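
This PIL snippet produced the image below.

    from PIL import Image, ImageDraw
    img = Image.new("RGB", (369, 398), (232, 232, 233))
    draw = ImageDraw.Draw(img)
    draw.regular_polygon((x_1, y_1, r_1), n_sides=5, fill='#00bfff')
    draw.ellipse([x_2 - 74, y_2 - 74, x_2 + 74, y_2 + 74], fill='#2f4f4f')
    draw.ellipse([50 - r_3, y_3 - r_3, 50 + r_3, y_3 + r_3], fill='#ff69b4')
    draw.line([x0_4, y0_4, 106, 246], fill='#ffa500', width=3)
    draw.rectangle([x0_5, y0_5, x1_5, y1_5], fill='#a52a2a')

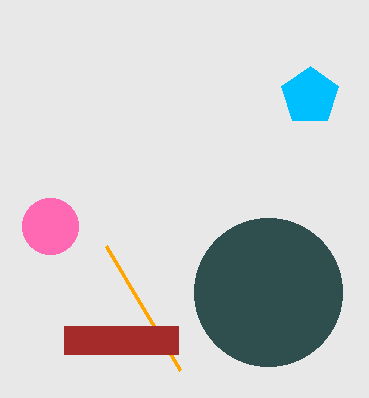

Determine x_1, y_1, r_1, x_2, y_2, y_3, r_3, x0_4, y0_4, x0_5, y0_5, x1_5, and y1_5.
x_1 = 310; y_1 = 96; r_1 = 30; x_2 = 268; y_2 = 292; y_3 = 226; r_3 = 28; x0_4 = 180; y0_4 = 370; x0_5 = 64; y0_5 = 326; x1_5 = 178; y1_5 = 354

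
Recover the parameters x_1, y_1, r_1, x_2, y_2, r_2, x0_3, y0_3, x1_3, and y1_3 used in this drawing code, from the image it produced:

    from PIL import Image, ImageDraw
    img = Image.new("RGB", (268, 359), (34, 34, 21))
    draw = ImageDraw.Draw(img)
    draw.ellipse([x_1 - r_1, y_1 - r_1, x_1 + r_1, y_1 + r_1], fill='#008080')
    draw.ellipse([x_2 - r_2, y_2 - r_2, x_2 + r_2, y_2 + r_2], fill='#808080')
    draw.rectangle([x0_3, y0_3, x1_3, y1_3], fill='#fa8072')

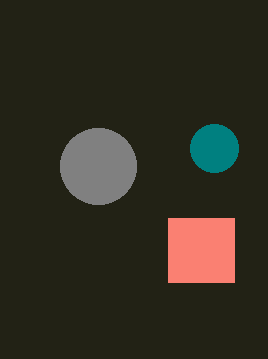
x_1 = 214; y_1 = 148; r_1 = 24; x_2 = 98; y_2 = 166; r_2 = 38; x0_3 = 168; y0_3 = 218; x1_3 = 234; y1_3 = 282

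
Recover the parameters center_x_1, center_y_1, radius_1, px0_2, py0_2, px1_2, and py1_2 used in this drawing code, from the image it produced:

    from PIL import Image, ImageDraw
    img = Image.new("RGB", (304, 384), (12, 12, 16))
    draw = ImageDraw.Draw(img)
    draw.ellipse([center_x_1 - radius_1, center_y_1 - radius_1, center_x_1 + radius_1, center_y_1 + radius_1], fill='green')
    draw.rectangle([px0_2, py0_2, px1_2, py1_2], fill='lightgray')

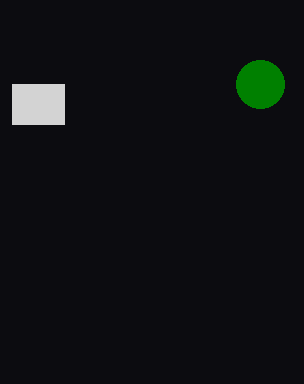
center_x_1 = 260; center_y_1 = 84; radius_1 = 24; px0_2 = 12; py0_2 = 84; px1_2 = 64; py1_2 = 124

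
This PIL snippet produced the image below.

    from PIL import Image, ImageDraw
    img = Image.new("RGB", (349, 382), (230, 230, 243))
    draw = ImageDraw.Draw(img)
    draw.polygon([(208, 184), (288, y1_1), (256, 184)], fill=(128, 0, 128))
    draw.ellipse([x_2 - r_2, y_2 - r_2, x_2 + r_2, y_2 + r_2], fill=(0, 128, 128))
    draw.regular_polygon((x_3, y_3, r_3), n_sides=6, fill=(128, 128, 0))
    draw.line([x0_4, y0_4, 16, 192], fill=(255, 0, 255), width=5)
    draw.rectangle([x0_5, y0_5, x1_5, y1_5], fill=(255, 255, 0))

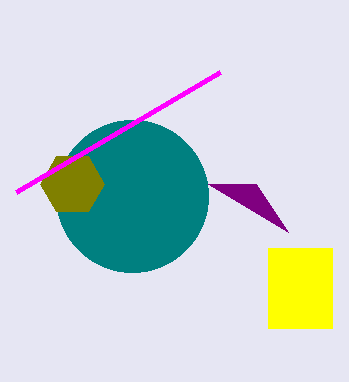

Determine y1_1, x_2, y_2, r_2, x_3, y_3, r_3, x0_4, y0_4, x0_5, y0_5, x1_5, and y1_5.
y1_1 = 232; x_2 = 132; y_2 = 196; r_2 = 76; x_3 = 72; y_3 = 184; r_3 = 32; x0_4 = 220; y0_4 = 72; x0_5 = 268; y0_5 = 248; x1_5 = 332; y1_5 = 328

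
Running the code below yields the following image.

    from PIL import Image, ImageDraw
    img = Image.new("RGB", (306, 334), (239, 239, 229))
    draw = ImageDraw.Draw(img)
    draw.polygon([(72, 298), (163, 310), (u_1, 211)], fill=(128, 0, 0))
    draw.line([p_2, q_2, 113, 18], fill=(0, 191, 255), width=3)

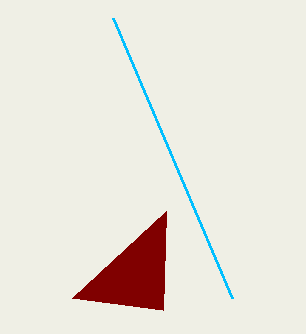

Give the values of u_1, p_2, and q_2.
u_1 = 166
p_2 = 232
q_2 = 298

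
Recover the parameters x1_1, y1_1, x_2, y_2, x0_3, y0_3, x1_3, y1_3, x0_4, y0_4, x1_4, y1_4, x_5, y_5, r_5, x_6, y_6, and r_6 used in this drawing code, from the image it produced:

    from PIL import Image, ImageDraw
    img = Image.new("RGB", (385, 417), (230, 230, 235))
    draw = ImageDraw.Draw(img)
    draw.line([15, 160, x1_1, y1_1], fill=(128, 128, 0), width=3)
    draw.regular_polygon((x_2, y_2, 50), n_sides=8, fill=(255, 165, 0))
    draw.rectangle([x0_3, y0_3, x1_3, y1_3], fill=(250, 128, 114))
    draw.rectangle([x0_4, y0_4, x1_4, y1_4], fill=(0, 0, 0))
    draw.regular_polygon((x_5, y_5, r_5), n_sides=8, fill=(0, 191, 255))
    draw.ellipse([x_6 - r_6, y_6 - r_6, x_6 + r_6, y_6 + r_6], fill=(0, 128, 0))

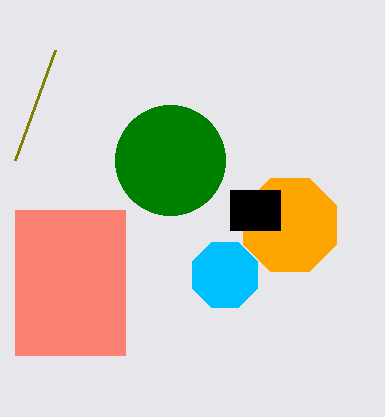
x1_1 = 55; y1_1 = 50; x_2 = 290; y_2 = 225; x0_3 = 15; y0_3 = 210; x1_3 = 125; y1_3 = 355; x0_4 = 230; y0_4 = 190; x1_4 = 280; y1_4 = 230; x_5 = 225; y_5 = 275; r_5 = 35; x_6 = 170; y_6 = 160; r_6 = 55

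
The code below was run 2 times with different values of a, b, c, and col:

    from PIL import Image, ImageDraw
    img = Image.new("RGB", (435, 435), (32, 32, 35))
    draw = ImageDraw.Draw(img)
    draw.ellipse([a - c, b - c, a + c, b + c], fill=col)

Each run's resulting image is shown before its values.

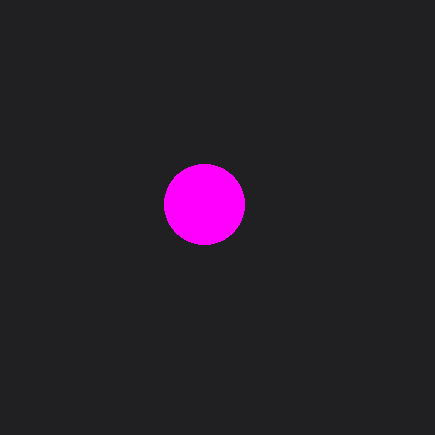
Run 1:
a = 204; b = 204; c = 40; col = 'magenta'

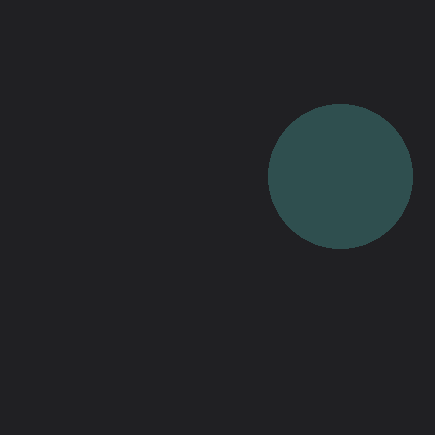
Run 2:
a = 340
b = 176
c = 72
col = 'darkslategray'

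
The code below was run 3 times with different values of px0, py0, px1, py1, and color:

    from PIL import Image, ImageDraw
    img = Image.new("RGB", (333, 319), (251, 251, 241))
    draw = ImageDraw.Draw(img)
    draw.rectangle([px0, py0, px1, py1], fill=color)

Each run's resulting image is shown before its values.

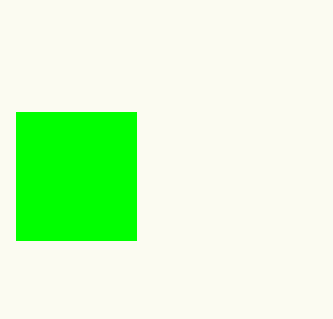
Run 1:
px0 = 16, py0 = 112, px1 = 136, py1 = 240, color = 'lime'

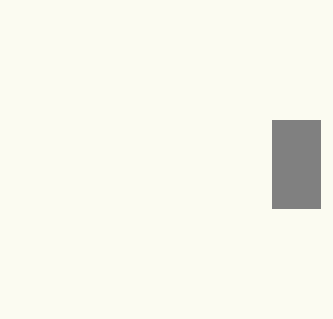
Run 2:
px0 = 272; py0 = 120; px1 = 320; py1 = 208; color = 'gray'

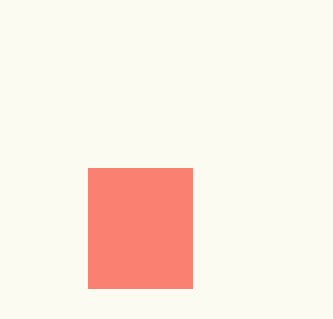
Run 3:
px0 = 88
py0 = 168
px1 = 192
py1 = 288
color = 'salmon'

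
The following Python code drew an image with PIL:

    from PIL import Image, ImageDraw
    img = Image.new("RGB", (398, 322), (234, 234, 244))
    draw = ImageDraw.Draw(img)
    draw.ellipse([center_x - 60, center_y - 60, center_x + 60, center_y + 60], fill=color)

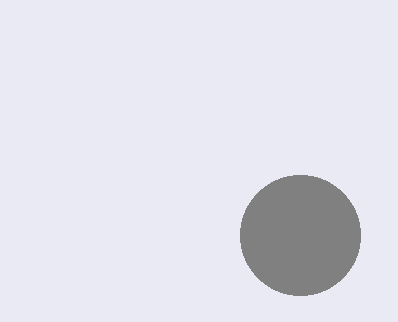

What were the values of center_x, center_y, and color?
center_x = 300, center_y = 235, color = 'gray'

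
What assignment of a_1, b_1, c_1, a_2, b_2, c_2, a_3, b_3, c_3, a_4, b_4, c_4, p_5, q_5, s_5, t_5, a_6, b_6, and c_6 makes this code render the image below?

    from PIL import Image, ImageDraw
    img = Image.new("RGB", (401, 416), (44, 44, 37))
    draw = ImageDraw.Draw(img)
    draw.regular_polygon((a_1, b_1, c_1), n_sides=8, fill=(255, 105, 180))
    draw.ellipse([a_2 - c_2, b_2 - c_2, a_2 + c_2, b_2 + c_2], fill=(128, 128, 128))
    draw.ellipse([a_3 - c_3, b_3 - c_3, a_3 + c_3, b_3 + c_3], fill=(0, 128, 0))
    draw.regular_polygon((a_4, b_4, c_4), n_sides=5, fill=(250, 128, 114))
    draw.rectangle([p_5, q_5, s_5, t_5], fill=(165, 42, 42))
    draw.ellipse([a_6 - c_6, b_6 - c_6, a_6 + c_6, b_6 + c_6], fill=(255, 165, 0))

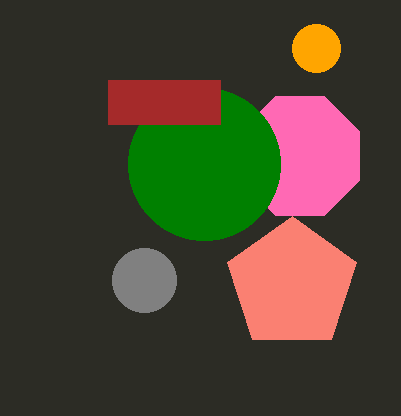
a_1 = 300
b_1 = 156
c_1 = 64
a_2 = 144
b_2 = 280
c_2 = 32
a_3 = 204
b_3 = 164
c_3 = 76
a_4 = 292
b_4 = 284
c_4 = 68
p_5 = 108
q_5 = 80
s_5 = 220
t_5 = 124
a_6 = 316
b_6 = 48
c_6 = 24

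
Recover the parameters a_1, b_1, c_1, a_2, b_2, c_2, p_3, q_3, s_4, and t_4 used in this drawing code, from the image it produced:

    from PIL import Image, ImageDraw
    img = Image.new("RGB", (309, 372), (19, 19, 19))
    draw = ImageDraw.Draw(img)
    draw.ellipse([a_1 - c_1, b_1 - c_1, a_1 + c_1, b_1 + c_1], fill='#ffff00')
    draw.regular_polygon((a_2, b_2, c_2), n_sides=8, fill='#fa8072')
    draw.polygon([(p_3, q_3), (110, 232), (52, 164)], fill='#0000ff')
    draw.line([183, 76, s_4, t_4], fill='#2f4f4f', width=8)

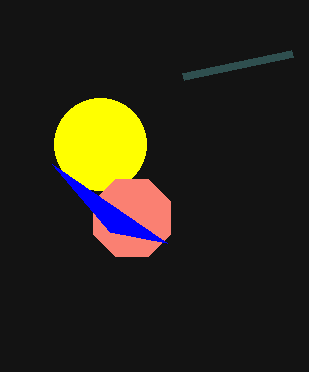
a_1 = 100, b_1 = 144, c_1 = 46, a_2 = 132, b_2 = 218, c_2 = 42, p_3 = 167, q_3 = 243, s_4 = 292, t_4 = 53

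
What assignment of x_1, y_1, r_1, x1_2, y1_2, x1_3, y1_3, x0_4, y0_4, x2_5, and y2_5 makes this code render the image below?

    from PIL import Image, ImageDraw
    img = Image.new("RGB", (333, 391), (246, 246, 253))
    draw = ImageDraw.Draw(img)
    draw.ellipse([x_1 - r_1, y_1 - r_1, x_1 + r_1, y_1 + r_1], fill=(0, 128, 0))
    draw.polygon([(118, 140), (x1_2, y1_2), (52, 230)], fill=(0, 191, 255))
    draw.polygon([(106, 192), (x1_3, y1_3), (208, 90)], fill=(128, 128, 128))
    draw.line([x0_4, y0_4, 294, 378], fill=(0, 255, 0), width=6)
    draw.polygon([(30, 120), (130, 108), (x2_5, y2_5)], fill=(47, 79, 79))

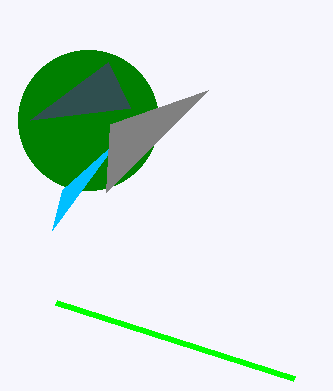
x_1 = 88; y_1 = 120; r_1 = 70; x1_2 = 62; y1_2 = 190; x1_3 = 110; y1_3 = 124; x0_4 = 56; y0_4 = 302; x2_5 = 108; y2_5 = 62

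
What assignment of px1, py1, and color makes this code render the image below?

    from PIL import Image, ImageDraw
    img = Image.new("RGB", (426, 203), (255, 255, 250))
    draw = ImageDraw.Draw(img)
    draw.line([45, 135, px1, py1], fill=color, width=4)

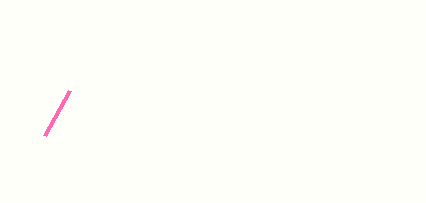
px1 = 70
py1 = 90
color = 'hotpink'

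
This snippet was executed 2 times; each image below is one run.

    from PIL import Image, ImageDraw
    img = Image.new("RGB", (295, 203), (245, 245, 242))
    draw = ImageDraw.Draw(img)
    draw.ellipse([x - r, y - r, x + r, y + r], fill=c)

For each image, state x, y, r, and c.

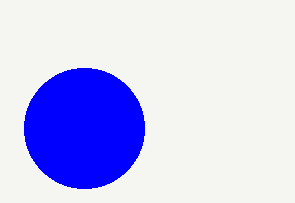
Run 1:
x = 84; y = 128; r = 60; c = 'blue'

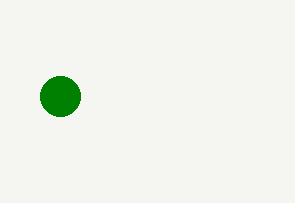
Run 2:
x = 60
y = 96
r = 20
c = 'green'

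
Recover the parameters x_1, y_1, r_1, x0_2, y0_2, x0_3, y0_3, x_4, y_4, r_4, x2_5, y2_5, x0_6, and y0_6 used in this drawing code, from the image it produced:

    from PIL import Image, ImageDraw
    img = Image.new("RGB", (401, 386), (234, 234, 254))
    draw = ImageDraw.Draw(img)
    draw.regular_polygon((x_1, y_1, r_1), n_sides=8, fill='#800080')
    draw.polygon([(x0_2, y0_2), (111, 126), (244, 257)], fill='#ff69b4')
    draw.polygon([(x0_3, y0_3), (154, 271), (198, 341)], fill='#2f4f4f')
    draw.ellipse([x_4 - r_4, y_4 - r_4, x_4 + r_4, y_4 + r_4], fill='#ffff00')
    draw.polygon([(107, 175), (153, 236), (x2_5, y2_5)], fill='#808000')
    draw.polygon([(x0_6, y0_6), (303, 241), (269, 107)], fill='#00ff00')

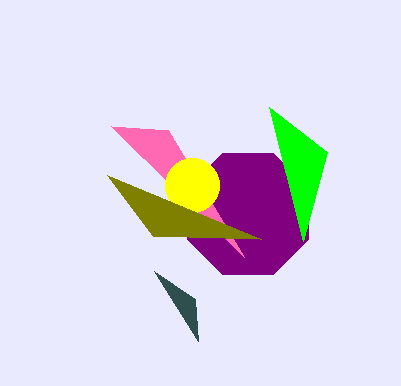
x_1 = 248, y_1 = 214, r_1 = 66, x0_2 = 168, y0_2 = 130, x0_3 = 195, y0_3 = 299, x_4 = 192, y_4 = 185, r_4 = 27, x2_5 = 261, y2_5 = 239, x0_6 = 327, y0_6 = 152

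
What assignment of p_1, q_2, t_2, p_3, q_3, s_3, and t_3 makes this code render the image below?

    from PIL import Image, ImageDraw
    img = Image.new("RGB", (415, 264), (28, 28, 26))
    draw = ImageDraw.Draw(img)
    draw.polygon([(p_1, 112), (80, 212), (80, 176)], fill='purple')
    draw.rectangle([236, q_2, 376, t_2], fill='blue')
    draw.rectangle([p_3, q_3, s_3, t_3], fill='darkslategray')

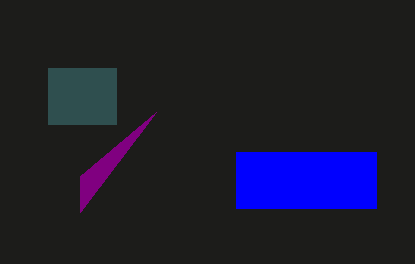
p_1 = 156, q_2 = 152, t_2 = 208, p_3 = 48, q_3 = 68, s_3 = 116, t_3 = 124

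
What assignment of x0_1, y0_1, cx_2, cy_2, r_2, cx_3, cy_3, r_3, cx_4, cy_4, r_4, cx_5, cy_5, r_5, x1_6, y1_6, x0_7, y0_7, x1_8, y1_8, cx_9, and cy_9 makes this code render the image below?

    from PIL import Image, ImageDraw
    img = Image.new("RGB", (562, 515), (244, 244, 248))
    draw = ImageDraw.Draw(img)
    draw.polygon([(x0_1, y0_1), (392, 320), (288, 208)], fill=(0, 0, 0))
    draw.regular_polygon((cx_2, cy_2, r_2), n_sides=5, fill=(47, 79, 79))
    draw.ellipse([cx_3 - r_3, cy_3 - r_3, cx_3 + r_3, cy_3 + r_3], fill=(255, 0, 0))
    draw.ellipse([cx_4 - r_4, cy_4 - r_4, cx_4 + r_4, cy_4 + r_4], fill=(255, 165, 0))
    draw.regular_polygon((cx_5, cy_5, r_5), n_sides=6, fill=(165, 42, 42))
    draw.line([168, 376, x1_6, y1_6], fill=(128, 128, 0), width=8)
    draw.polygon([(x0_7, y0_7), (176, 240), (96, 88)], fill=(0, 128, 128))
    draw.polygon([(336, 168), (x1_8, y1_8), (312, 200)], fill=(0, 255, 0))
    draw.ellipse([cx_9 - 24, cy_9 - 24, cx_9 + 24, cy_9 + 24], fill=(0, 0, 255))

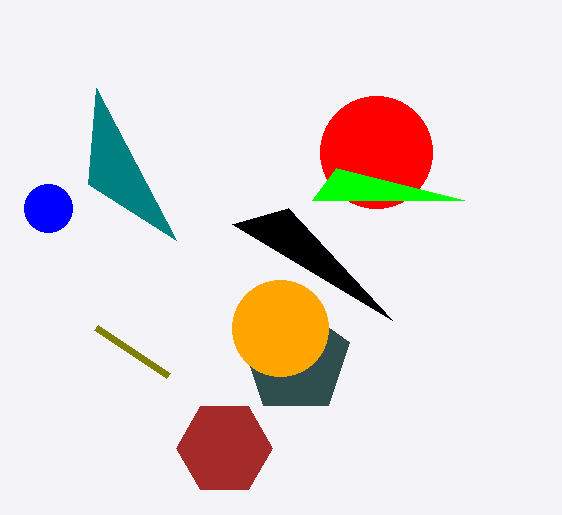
x0_1 = 232
y0_1 = 224
cx_2 = 296
cy_2 = 360
r_2 = 56
cx_3 = 376
cy_3 = 152
r_3 = 56
cx_4 = 280
cy_4 = 328
r_4 = 48
cx_5 = 224
cy_5 = 448
r_5 = 48
x1_6 = 96
y1_6 = 328
x0_7 = 88
y0_7 = 184
x1_8 = 464
y1_8 = 200
cx_9 = 48
cy_9 = 208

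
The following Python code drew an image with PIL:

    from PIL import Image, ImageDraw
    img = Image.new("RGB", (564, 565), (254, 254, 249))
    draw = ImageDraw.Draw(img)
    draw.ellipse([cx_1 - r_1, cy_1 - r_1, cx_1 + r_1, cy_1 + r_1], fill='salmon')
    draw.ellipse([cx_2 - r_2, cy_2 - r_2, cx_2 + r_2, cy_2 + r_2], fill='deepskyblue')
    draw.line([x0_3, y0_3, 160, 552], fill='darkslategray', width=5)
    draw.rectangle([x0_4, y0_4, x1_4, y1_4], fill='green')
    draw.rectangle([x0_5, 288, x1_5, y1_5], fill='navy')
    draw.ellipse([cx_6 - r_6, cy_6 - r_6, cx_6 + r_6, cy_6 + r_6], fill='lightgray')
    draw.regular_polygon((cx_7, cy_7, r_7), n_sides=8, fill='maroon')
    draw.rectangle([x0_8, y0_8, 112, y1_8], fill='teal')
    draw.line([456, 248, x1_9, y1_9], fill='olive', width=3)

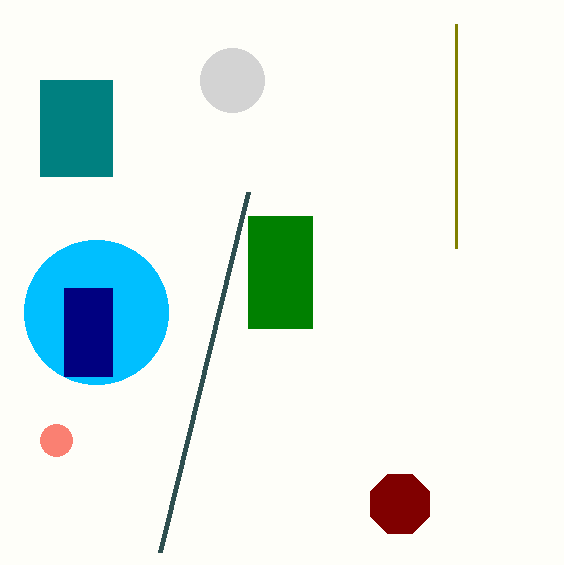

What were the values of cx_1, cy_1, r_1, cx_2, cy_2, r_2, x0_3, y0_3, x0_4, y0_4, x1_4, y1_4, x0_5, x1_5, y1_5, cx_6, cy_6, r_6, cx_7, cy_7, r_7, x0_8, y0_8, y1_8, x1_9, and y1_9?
cx_1 = 56; cy_1 = 440; r_1 = 16; cx_2 = 96; cy_2 = 312; r_2 = 72; x0_3 = 248; y0_3 = 192; x0_4 = 248; y0_4 = 216; x1_4 = 312; y1_4 = 328; x0_5 = 64; x1_5 = 112; y1_5 = 376; cx_6 = 232; cy_6 = 80; r_6 = 32; cx_7 = 400; cy_7 = 504; r_7 = 32; x0_8 = 40; y0_8 = 80; y1_8 = 176; x1_9 = 456; y1_9 = 24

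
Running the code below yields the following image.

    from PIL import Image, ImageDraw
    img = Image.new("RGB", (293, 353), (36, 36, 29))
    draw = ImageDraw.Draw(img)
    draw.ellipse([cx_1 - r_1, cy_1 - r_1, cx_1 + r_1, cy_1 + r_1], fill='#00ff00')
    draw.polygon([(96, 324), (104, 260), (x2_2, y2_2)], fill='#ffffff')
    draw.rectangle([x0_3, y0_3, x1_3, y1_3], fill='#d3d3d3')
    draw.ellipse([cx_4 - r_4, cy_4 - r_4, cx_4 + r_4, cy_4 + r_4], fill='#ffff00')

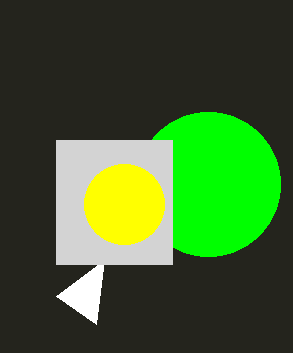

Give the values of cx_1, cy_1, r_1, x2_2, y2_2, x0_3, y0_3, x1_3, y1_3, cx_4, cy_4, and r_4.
cx_1 = 208
cy_1 = 184
r_1 = 72
x2_2 = 56
y2_2 = 296
x0_3 = 56
y0_3 = 140
x1_3 = 172
y1_3 = 264
cx_4 = 124
cy_4 = 204
r_4 = 40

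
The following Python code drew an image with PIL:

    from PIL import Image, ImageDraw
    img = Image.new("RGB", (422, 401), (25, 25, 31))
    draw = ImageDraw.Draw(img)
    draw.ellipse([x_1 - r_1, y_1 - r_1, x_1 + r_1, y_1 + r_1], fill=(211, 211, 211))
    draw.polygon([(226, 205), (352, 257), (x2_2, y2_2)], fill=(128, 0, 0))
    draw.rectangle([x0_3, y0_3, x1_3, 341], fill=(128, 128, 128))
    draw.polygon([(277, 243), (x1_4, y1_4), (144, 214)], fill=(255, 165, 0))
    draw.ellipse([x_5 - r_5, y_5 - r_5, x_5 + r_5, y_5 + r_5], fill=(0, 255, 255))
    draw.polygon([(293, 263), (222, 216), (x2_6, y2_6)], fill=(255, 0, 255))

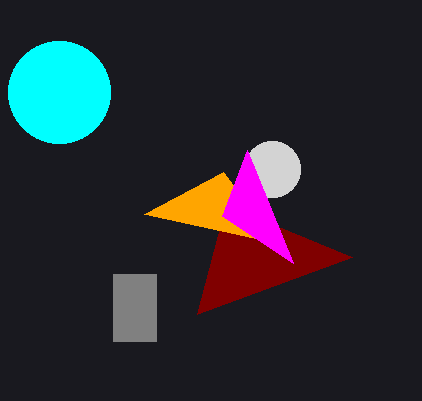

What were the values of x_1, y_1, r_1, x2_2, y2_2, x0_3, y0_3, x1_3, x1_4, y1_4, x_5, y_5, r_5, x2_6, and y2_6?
x_1 = 272; y_1 = 169; r_1 = 28; x2_2 = 197; y2_2 = 314; x0_3 = 113; y0_3 = 274; x1_3 = 156; x1_4 = 223; y1_4 = 172; x_5 = 59; y_5 = 92; r_5 = 51; x2_6 = 247; y2_6 = 150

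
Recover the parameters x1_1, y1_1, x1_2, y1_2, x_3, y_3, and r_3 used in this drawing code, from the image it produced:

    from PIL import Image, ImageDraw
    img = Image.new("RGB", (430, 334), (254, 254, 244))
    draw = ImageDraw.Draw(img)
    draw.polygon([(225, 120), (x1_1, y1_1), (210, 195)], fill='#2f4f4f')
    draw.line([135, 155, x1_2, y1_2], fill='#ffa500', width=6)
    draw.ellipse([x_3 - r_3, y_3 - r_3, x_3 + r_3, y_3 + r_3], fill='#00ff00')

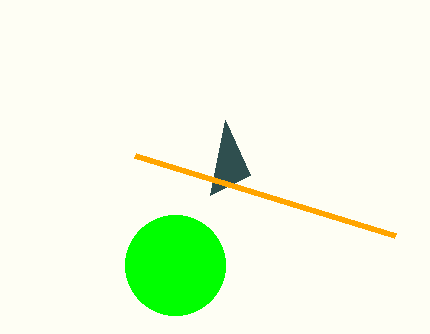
x1_1 = 250
y1_1 = 175
x1_2 = 395
y1_2 = 235
x_3 = 175
y_3 = 265
r_3 = 50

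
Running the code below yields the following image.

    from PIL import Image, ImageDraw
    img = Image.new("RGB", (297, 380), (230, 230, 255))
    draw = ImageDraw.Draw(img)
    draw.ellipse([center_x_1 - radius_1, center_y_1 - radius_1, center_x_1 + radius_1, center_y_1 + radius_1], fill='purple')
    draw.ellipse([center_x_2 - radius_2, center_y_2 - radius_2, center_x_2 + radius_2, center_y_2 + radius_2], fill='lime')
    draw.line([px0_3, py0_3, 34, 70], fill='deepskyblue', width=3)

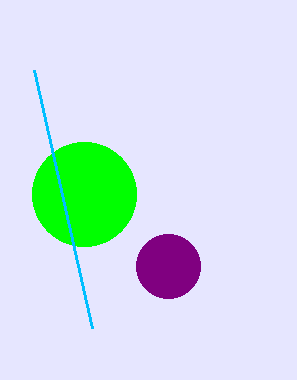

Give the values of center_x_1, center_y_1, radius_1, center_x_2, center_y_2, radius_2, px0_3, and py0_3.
center_x_1 = 168; center_y_1 = 266; radius_1 = 32; center_x_2 = 84; center_y_2 = 194; radius_2 = 52; px0_3 = 92; py0_3 = 328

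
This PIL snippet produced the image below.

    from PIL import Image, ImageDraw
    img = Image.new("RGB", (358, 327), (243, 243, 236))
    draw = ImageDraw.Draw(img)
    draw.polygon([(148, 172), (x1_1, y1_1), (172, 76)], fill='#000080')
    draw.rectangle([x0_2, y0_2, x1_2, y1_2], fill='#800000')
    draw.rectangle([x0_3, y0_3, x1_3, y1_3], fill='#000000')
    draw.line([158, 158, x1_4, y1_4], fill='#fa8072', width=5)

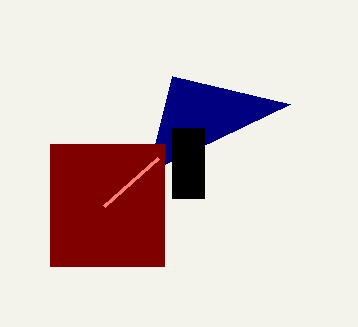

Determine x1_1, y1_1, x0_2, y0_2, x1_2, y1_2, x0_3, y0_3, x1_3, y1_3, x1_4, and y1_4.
x1_1 = 290; y1_1 = 104; x0_2 = 50; y0_2 = 144; x1_2 = 164; y1_2 = 266; x0_3 = 172; y0_3 = 128; x1_3 = 204; y1_3 = 198; x1_4 = 104; y1_4 = 206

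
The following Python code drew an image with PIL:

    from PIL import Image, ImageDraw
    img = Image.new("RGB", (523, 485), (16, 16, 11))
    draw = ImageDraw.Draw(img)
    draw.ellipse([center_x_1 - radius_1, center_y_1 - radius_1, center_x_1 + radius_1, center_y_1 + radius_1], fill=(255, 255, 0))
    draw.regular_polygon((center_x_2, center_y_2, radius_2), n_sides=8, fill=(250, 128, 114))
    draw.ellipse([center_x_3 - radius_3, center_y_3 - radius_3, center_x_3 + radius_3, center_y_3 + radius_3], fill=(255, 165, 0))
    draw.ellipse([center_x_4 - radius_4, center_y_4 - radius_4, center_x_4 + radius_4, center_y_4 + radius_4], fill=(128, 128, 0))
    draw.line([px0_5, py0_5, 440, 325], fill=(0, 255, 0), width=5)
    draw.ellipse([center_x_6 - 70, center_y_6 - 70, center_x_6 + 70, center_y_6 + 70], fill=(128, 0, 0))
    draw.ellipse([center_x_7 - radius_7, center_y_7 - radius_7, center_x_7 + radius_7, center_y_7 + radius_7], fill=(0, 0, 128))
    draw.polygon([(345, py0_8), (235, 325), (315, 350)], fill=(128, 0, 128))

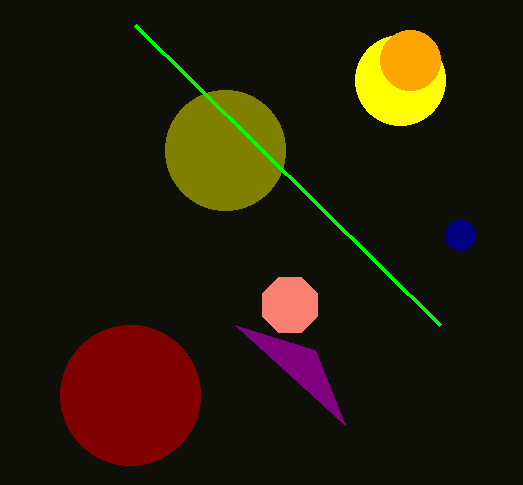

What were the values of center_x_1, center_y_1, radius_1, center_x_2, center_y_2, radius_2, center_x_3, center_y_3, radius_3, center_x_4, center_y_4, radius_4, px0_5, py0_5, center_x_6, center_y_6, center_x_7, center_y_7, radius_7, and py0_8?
center_x_1 = 400, center_y_1 = 80, radius_1 = 45, center_x_2 = 290, center_y_2 = 305, radius_2 = 30, center_x_3 = 410, center_y_3 = 60, radius_3 = 30, center_x_4 = 225, center_y_4 = 150, radius_4 = 60, px0_5 = 135, py0_5 = 25, center_x_6 = 130, center_y_6 = 395, center_x_7 = 460, center_y_7 = 235, radius_7 = 15, py0_8 = 425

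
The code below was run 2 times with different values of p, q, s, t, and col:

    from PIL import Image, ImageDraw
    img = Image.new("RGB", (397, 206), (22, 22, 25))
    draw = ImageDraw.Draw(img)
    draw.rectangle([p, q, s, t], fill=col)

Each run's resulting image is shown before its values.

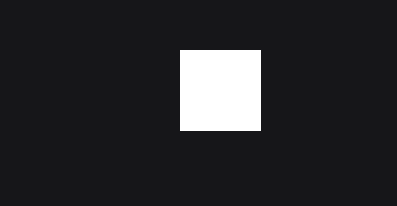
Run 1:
p = 180
q = 50
s = 260
t = 130
col = 'white'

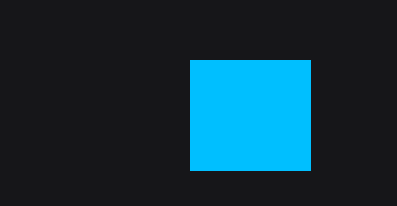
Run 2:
p = 190; q = 60; s = 310; t = 170; col = 'deepskyblue'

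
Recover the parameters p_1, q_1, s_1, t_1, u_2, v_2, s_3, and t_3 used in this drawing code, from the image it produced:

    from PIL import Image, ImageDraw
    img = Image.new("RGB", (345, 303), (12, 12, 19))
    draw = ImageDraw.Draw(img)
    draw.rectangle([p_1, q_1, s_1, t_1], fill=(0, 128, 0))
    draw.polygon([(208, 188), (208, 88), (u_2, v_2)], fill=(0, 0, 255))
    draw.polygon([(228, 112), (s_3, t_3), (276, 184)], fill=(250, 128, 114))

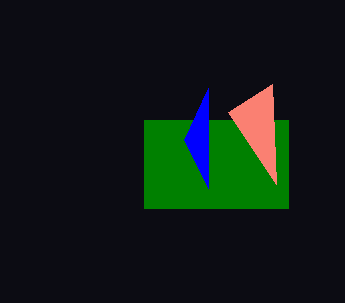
p_1 = 144, q_1 = 120, s_1 = 288, t_1 = 208, u_2 = 184, v_2 = 140, s_3 = 272, t_3 = 84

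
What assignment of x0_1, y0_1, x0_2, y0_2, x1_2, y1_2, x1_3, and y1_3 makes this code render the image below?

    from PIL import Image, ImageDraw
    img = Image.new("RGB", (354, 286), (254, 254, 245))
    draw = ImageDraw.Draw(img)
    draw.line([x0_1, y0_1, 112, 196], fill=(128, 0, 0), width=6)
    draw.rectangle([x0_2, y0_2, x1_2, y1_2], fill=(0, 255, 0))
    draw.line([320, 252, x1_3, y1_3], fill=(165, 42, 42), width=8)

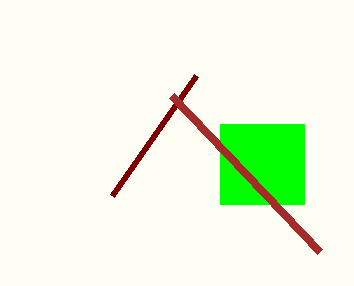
x0_1 = 196; y0_1 = 76; x0_2 = 220; y0_2 = 124; x1_2 = 304; y1_2 = 204; x1_3 = 172; y1_3 = 96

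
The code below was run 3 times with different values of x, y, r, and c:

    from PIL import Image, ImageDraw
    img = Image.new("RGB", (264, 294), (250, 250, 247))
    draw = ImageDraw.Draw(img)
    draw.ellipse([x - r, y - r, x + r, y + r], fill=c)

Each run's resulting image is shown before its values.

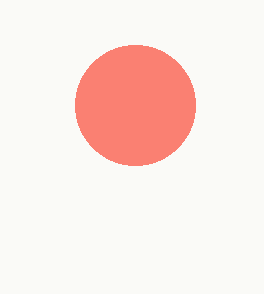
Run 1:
x = 135, y = 105, r = 60, c = 'salmon'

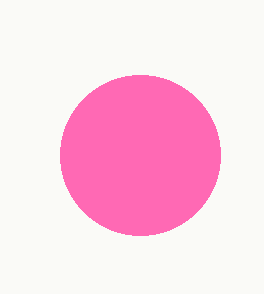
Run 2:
x = 140
y = 155
r = 80
c = 'hotpink'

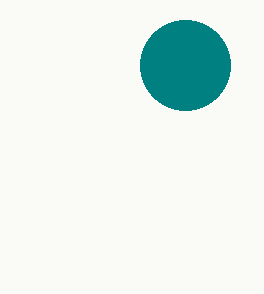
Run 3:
x = 185, y = 65, r = 45, c = 'teal'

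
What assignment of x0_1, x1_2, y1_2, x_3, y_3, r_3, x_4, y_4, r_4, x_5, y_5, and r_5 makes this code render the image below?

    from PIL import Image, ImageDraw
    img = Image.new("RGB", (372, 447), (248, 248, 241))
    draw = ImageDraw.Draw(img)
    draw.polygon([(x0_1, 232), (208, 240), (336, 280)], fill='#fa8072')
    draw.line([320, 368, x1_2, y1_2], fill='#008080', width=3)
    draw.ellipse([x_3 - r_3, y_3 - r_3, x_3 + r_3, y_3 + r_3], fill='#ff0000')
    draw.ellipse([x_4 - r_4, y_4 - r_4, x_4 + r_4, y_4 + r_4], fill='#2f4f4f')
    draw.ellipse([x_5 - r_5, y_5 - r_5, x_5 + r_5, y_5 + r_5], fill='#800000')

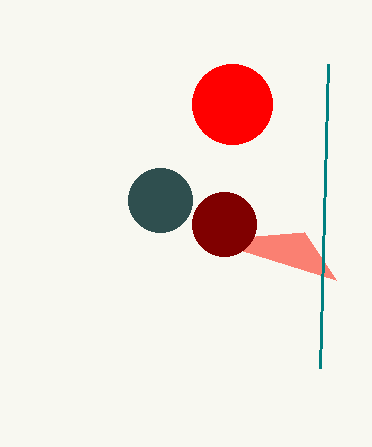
x0_1 = 304
x1_2 = 328
y1_2 = 64
x_3 = 232
y_3 = 104
r_3 = 40
x_4 = 160
y_4 = 200
r_4 = 32
x_5 = 224
y_5 = 224
r_5 = 32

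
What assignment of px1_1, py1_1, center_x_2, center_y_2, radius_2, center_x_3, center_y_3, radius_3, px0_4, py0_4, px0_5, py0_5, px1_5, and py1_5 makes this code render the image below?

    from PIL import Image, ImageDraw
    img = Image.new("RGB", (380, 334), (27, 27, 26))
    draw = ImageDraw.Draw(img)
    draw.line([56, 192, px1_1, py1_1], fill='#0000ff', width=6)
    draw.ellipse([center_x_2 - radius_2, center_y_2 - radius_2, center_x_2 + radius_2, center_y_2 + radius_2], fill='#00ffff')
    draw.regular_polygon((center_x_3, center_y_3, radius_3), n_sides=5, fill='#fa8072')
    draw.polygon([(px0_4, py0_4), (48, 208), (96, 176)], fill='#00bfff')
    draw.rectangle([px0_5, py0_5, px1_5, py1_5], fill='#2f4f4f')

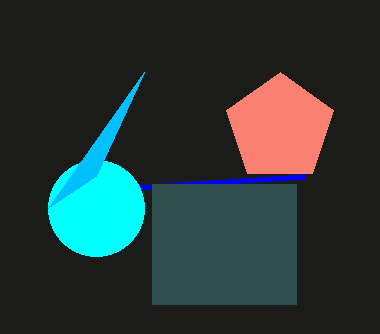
px1_1 = 304, py1_1 = 176, center_x_2 = 96, center_y_2 = 208, radius_2 = 48, center_x_3 = 280, center_y_3 = 128, radius_3 = 56, px0_4 = 144, py0_4 = 72, px0_5 = 152, py0_5 = 184, px1_5 = 296, py1_5 = 304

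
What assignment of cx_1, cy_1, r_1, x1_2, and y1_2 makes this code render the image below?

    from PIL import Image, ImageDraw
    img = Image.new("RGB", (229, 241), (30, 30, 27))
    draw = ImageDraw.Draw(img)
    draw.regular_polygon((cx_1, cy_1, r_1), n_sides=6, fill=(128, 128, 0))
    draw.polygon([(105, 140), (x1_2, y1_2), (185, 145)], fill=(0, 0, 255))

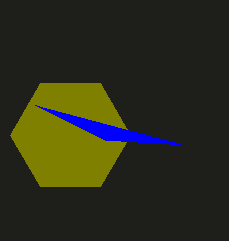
cx_1 = 70; cy_1 = 135; r_1 = 60; x1_2 = 35; y1_2 = 105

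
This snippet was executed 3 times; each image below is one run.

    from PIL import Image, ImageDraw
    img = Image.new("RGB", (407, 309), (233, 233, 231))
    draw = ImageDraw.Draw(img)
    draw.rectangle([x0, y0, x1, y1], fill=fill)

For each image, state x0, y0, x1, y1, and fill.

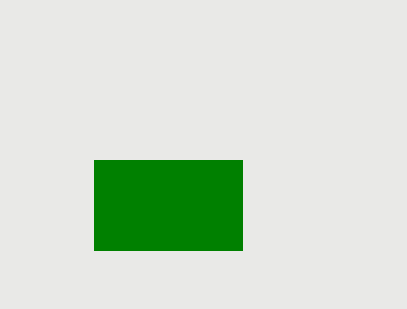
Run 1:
x0 = 94, y0 = 160, x1 = 242, y1 = 250, fill = 'green'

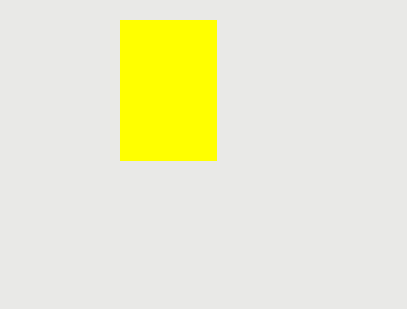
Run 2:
x0 = 120
y0 = 20
x1 = 216
y1 = 160
fill = 'yellow'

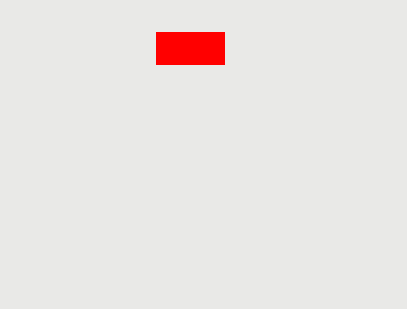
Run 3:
x0 = 156
y0 = 32
x1 = 224
y1 = 64
fill = 'red'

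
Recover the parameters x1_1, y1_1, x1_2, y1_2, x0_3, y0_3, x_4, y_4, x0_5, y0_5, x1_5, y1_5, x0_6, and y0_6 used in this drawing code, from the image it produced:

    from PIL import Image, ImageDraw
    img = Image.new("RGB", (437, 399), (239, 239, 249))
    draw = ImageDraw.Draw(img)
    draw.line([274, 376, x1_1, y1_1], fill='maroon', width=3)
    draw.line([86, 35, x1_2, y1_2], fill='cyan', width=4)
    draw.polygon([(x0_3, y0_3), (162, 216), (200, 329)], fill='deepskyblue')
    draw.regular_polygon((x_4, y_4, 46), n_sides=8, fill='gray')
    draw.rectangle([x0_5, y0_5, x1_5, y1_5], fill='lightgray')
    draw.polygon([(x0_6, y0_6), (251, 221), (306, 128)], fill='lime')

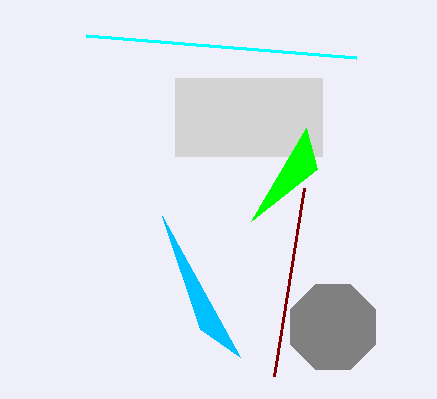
x1_1 = 304, y1_1 = 188, x1_2 = 356, y1_2 = 57, x0_3 = 240, y0_3 = 357, x_4 = 333, y_4 = 327, x0_5 = 175, y0_5 = 78, x1_5 = 322, y1_5 = 156, x0_6 = 317, y0_6 = 169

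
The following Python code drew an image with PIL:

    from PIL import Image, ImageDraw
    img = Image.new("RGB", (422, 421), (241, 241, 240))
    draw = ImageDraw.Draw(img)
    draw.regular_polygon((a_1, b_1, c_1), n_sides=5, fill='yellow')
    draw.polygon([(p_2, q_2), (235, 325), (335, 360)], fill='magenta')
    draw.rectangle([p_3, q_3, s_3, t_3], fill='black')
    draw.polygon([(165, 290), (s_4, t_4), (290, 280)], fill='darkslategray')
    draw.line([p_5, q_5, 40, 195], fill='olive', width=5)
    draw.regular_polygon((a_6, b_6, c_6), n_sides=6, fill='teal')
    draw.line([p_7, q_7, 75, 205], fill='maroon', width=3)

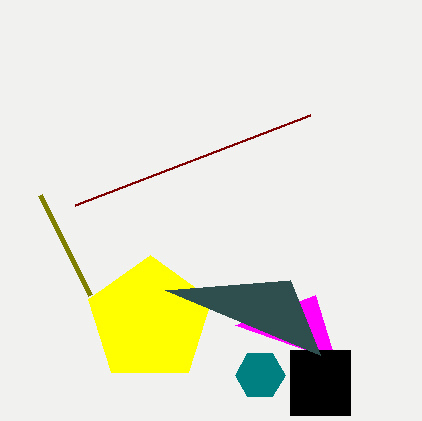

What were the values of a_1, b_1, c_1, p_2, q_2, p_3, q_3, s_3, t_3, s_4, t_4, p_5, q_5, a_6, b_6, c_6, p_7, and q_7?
a_1 = 150, b_1 = 320, c_1 = 65, p_2 = 315, q_2 = 295, p_3 = 290, q_3 = 350, s_3 = 350, t_3 = 415, s_4 = 320, t_4 = 355, p_5 = 90, q_5 = 295, a_6 = 260, b_6 = 375, c_6 = 25, p_7 = 310, q_7 = 115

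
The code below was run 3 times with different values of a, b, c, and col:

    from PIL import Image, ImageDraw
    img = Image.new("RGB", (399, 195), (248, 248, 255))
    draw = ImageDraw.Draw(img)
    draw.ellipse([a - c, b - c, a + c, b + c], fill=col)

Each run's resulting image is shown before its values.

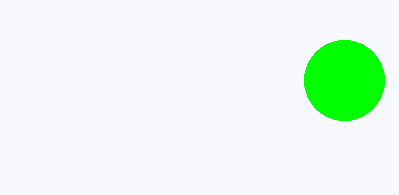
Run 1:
a = 344
b = 80
c = 40
col = 'lime'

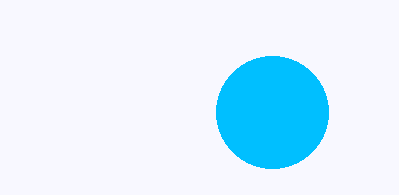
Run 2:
a = 272
b = 112
c = 56
col = 'deepskyblue'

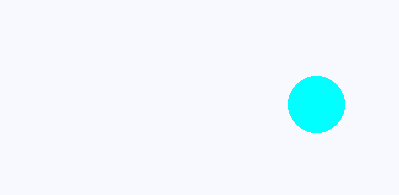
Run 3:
a = 316, b = 104, c = 28, col = 'cyan'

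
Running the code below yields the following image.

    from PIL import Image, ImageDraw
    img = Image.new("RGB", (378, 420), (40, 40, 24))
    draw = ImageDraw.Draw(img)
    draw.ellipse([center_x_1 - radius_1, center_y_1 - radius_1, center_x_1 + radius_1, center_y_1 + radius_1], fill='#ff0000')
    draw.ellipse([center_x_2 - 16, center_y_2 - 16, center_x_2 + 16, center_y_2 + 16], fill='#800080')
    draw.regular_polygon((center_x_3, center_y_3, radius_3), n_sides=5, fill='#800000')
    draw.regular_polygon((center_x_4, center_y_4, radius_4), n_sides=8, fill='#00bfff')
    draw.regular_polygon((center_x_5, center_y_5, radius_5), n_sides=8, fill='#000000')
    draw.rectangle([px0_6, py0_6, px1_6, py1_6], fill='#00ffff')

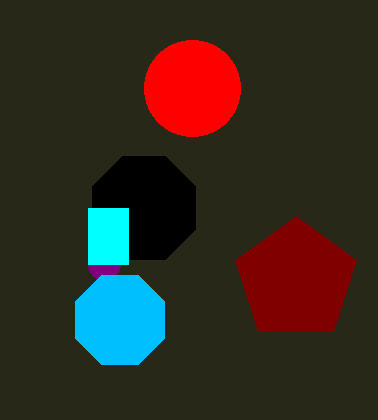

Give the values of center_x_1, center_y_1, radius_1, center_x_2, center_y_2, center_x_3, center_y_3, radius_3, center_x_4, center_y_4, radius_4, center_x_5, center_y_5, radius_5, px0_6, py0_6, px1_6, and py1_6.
center_x_1 = 192; center_y_1 = 88; radius_1 = 48; center_x_2 = 104; center_y_2 = 264; center_x_3 = 296; center_y_3 = 280; radius_3 = 64; center_x_4 = 120; center_y_4 = 320; radius_4 = 48; center_x_5 = 144; center_y_5 = 208; radius_5 = 56; px0_6 = 88; py0_6 = 208; px1_6 = 128; py1_6 = 264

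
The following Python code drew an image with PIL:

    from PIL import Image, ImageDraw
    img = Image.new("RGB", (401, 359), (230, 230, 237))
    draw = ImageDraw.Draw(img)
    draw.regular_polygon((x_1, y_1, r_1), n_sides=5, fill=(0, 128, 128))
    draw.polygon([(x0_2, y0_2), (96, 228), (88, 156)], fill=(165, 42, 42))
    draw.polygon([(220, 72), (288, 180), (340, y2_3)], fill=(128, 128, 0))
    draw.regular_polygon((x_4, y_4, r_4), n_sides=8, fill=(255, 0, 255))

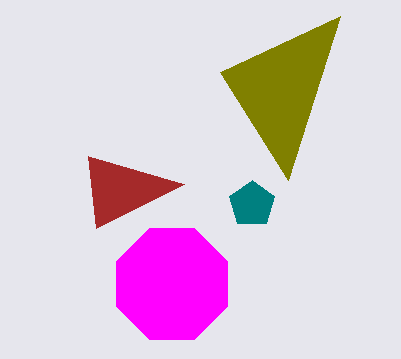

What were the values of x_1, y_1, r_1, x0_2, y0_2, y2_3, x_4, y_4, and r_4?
x_1 = 252
y_1 = 204
r_1 = 24
x0_2 = 184
y0_2 = 184
y2_3 = 16
x_4 = 172
y_4 = 284
r_4 = 60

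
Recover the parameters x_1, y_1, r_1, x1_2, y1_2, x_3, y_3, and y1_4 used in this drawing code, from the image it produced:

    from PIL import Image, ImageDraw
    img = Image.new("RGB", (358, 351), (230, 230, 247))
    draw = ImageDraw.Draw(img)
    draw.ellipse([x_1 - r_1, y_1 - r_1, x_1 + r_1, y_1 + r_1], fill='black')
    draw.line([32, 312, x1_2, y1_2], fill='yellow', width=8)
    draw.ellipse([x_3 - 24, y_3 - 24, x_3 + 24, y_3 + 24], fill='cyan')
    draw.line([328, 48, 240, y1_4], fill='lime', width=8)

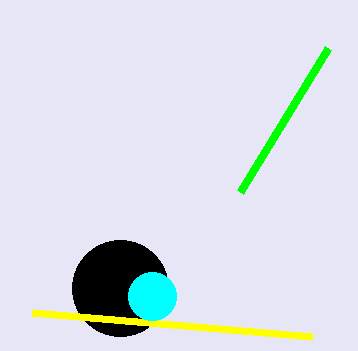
x_1 = 120, y_1 = 288, r_1 = 48, x1_2 = 312, y1_2 = 336, x_3 = 152, y_3 = 296, y1_4 = 192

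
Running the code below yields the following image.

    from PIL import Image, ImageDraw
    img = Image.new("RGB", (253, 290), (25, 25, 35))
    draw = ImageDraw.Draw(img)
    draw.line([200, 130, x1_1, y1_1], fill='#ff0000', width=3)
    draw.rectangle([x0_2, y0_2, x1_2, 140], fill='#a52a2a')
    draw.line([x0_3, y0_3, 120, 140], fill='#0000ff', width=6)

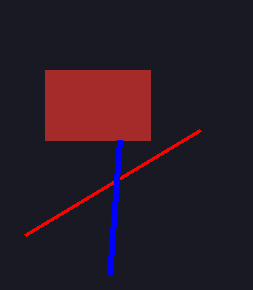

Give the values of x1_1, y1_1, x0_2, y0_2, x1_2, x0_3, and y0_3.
x1_1 = 25; y1_1 = 235; x0_2 = 45; y0_2 = 70; x1_2 = 150; x0_3 = 110; y0_3 = 275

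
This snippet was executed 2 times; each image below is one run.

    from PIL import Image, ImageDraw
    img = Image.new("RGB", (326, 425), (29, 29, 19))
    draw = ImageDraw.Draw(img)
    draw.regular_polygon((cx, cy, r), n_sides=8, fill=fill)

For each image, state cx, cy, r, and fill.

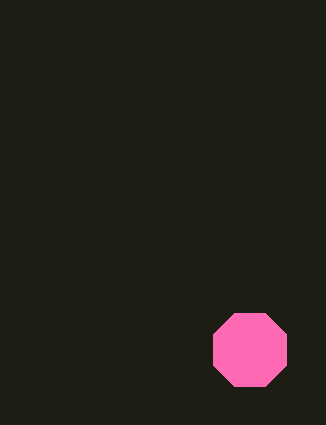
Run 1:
cx = 250, cy = 350, r = 40, fill = 'hotpink'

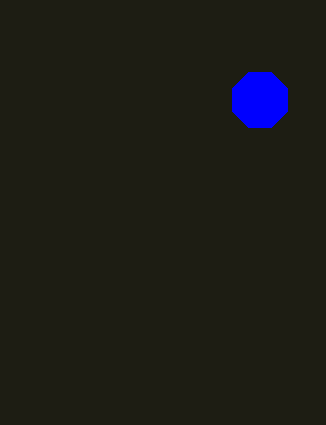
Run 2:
cx = 260; cy = 100; r = 30; fill = 'blue'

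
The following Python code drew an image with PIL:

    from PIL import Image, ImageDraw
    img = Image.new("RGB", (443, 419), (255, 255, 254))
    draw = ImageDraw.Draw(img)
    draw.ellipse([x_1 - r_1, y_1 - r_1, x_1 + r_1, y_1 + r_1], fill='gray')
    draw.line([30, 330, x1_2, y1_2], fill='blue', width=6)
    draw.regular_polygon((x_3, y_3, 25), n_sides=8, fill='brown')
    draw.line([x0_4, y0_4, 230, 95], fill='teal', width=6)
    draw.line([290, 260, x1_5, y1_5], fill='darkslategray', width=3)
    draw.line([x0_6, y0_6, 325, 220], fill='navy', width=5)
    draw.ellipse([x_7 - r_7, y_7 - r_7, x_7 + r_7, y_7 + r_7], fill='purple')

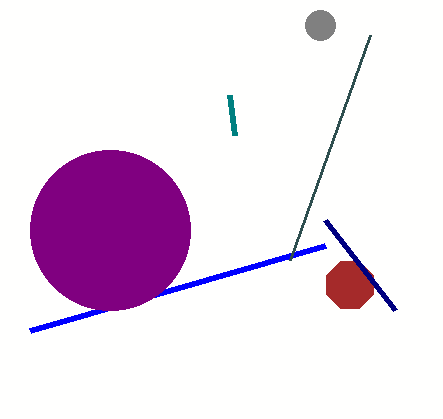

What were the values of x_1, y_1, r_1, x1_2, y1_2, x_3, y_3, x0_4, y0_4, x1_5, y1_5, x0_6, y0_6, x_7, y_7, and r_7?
x_1 = 320
y_1 = 25
r_1 = 15
x1_2 = 325
y1_2 = 245
x_3 = 350
y_3 = 285
x0_4 = 235
y0_4 = 135
x1_5 = 370
y1_5 = 35
x0_6 = 395
y0_6 = 310
x_7 = 110
y_7 = 230
r_7 = 80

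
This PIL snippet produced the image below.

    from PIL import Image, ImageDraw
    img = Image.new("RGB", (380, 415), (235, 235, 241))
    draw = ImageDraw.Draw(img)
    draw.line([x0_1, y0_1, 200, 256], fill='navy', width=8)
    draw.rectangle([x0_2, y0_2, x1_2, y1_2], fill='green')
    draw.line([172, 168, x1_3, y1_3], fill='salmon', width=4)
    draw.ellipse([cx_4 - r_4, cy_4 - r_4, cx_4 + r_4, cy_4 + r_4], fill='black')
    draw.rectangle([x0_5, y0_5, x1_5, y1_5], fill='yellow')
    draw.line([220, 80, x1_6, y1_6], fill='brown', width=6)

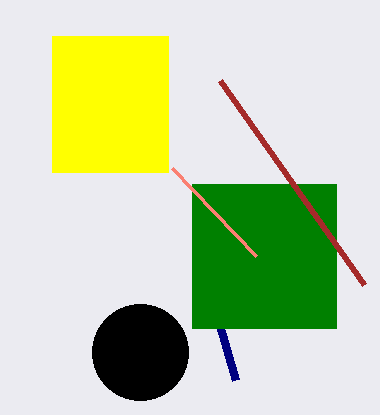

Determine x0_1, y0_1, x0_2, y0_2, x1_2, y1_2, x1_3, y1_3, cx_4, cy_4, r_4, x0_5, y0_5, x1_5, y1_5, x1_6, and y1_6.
x0_1 = 236
y0_1 = 380
x0_2 = 192
y0_2 = 184
x1_2 = 336
y1_2 = 328
x1_3 = 256
y1_3 = 256
cx_4 = 140
cy_4 = 352
r_4 = 48
x0_5 = 52
y0_5 = 36
x1_5 = 168
y1_5 = 172
x1_6 = 364
y1_6 = 284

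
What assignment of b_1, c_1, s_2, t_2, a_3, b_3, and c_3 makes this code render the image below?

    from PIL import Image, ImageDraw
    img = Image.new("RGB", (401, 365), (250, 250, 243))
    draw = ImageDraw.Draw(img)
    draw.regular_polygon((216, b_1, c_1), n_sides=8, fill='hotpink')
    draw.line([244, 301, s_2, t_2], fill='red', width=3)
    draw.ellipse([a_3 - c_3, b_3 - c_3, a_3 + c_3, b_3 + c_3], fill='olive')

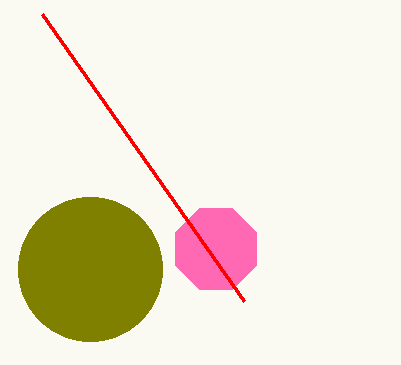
b_1 = 249
c_1 = 44
s_2 = 42
t_2 = 14
a_3 = 90
b_3 = 269
c_3 = 72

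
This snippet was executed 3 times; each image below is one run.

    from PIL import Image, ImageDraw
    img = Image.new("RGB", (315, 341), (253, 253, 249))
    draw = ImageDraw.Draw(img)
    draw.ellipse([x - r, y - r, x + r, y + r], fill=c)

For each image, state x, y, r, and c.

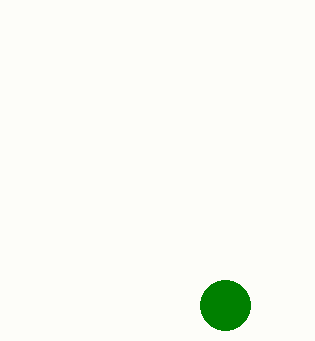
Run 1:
x = 225, y = 305, r = 25, c = 'green'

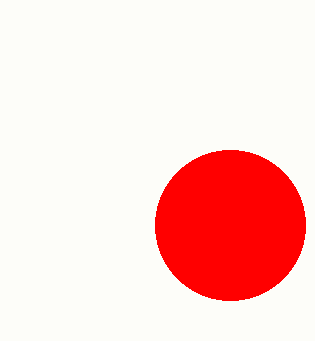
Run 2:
x = 230; y = 225; r = 75; c = 'red'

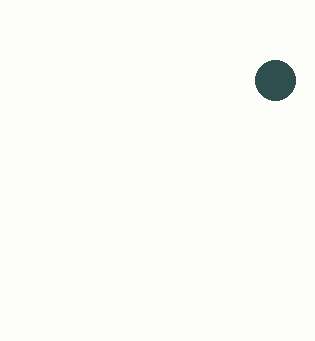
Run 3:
x = 275, y = 80, r = 20, c = 'darkslategray'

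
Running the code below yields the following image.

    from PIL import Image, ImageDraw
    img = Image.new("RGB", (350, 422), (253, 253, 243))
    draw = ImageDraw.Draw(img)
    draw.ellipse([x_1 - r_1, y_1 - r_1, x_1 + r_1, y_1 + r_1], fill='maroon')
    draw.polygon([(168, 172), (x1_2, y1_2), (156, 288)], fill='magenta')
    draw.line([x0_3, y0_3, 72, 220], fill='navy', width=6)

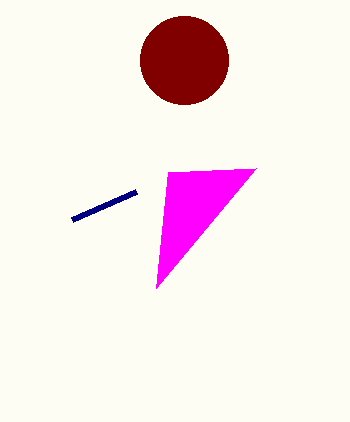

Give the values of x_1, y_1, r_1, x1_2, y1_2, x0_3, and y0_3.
x_1 = 184
y_1 = 60
r_1 = 44
x1_2 = 256
y1_2 = 168
x0_3 = 136
y0_3 = 192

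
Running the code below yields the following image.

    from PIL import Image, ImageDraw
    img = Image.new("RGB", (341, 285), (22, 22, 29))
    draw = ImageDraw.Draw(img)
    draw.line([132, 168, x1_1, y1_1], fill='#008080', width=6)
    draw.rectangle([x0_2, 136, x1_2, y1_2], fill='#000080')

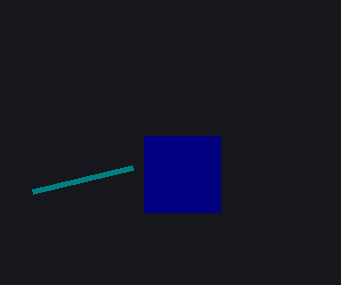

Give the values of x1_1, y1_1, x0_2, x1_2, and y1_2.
x1_1 = 32
y1_1 = 192
x0_2 = 144
x1_2 = 220
y1_2 = 212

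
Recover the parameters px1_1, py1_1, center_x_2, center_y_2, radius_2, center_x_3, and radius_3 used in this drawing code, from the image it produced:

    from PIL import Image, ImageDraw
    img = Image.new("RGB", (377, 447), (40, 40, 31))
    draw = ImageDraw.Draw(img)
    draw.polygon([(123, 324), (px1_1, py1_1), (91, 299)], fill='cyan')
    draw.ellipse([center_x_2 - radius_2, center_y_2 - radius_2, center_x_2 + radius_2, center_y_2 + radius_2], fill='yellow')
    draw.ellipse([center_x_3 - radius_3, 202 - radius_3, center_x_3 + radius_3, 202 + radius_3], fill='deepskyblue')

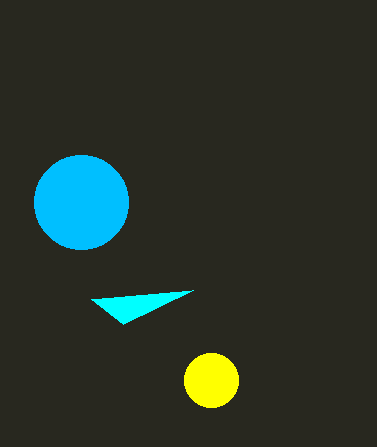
px1_1 = 193
py1_1 = 290
center_x_2 = 211
center_y_2 = 380
radius_2 = 27
center_x_3 = 81
radius_3 = 47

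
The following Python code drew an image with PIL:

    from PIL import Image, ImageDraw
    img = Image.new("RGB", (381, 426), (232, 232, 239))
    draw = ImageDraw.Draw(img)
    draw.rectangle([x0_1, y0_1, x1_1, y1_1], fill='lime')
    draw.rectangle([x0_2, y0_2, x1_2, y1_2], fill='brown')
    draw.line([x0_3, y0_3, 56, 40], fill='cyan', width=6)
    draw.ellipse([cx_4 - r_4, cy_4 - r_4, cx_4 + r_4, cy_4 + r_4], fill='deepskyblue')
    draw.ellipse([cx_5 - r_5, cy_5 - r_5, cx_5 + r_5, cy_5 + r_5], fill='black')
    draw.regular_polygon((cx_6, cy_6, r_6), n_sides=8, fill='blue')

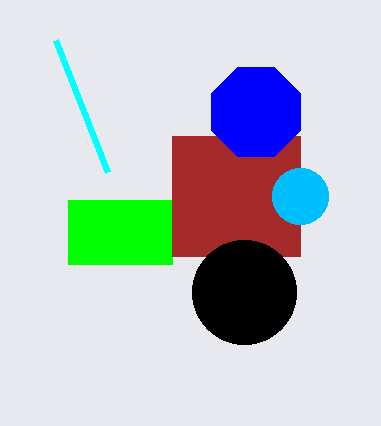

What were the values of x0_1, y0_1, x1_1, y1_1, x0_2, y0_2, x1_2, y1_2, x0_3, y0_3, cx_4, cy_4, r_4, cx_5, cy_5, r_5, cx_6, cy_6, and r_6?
x0_1 = 68; y0_1 = 200; x1_1 = 172; y1_1 = 264; x0_2 = 172; y0_2 = 136; x1_2 = 300; y1_2 = 256; x0_3 = 108; y0_3 = 172; cx_4 = 300; cy_4 = 196; r_4 = 28; cx_5 = 244; cy_5 = 292; r_5 = 52; cx_6 = 256; cy_6 = 112; r_6 = 48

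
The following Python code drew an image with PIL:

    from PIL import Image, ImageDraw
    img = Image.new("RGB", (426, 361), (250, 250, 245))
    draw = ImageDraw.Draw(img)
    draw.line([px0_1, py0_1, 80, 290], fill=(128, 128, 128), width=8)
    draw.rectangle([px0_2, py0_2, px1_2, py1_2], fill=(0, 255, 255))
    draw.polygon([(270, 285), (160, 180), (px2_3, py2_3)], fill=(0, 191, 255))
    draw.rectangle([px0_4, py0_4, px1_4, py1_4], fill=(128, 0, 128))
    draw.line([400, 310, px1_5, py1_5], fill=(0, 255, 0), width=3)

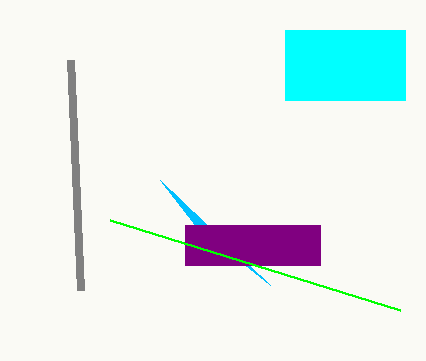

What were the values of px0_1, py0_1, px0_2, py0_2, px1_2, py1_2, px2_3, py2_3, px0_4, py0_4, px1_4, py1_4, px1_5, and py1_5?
px0_1 = 70; py0_1 = 60; px0_2 = 285; py0_2 = 30; px1_2 = 405; py1_2 = 100; px2_3 = 195; py2_3 = 225; px0_4 = 185; py0_4 = 225; px1_4 = 320; py1_4 = 265; px1_5 = 110; py1_5 = 220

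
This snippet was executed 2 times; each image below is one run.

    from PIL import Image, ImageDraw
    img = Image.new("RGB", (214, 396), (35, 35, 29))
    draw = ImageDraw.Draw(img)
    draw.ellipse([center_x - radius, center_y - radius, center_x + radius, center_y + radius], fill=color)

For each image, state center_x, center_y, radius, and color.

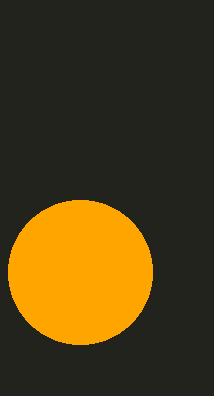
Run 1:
center_x = 80, center_y = 272, radius = 72, color = 'orange'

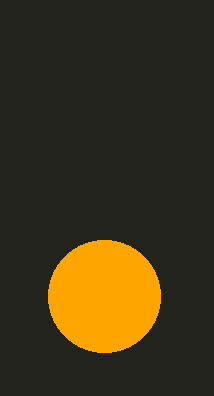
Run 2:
center_x = 104
center_y = 296
radius = 56
color = 'orange'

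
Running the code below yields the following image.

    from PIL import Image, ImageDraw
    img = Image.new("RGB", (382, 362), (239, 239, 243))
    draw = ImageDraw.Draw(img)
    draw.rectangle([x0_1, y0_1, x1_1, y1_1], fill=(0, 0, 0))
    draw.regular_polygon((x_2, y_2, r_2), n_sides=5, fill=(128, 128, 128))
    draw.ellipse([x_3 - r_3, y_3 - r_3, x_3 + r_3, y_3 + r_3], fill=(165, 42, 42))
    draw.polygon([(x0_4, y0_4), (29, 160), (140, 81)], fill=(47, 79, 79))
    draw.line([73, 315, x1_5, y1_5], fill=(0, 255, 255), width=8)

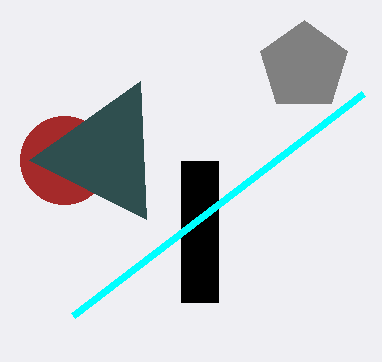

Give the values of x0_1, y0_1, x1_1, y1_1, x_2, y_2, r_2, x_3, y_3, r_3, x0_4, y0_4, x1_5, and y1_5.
x0_1 = 181; y0_1 = 161; x1_1 = 218; y1_1 = 302; x_2 = 304; y_2 = 66; r_2 = 46; x_3 = 64; y_3 = 160; r_3 = 44; x0_4 = 146; y0_4 = 219; x1_5 = 363; y1_5 = 93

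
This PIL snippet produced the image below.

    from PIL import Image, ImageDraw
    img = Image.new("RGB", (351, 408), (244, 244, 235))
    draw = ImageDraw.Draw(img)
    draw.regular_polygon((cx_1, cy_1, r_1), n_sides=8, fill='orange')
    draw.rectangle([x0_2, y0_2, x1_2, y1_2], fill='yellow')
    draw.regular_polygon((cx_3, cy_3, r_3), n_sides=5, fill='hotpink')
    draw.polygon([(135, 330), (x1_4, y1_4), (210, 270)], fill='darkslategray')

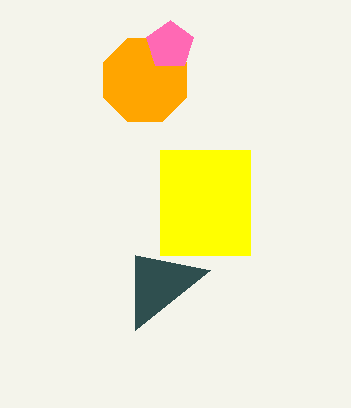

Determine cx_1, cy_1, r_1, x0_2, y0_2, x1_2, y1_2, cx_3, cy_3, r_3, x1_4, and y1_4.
cx_1 = 145; cy_1 = 80; r_1 = 45; x0_2 = 160; y0_2 = 150; x1_2 = 250; y1_2 = 255; cx_3 = 170; cy_3 = 45; r_3 = 25; x1_4 = 135; y1_4 = 255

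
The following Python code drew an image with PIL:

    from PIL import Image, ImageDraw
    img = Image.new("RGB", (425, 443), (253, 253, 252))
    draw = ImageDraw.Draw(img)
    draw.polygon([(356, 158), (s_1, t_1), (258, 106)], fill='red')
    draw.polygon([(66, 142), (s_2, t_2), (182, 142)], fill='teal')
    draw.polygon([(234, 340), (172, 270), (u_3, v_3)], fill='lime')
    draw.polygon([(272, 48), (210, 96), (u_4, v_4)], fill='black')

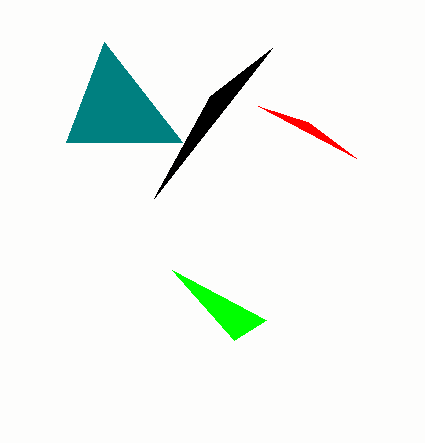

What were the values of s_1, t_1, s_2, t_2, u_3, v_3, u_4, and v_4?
s_1 = 308
t_1 = 122
s_2 = 104
t_2 = 42
u_3 = 266
v_3 = 320
u_4 = 154
v_4 = 198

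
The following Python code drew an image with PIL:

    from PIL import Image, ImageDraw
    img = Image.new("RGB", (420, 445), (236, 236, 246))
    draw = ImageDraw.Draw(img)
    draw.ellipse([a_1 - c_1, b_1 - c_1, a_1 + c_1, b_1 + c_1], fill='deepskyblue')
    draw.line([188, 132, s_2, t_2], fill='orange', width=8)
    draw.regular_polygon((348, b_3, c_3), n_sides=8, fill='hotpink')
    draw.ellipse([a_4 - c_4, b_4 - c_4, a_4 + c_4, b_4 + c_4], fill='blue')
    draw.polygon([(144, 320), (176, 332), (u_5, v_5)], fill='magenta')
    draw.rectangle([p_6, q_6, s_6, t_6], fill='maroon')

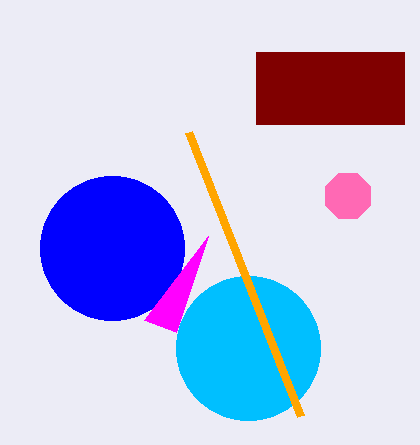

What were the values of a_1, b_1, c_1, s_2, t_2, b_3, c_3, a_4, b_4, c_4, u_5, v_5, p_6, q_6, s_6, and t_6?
a_1 = 248; b_1 = 348; c_1 = 72; s_2 = 300; t_2 = 416; b_3 = 196; c_3 = 24; a_4 = 112; b_4 = 248; c_4 = 72; u_5 = 208; v_5 = 236; p_6 = 256; q_6 = 52; s_6 = 404; t_6 = 124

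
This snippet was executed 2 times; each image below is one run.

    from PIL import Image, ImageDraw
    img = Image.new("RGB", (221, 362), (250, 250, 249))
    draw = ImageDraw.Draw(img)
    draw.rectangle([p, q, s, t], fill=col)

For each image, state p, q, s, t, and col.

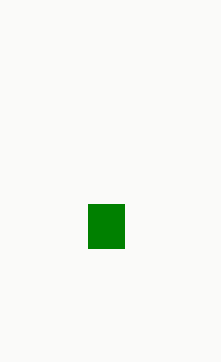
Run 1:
p = 88, q = 204, s = 124, t = 248, col = 'green'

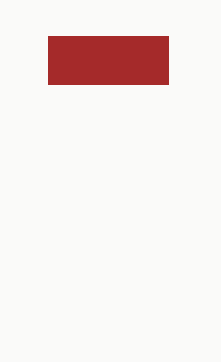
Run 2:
p = 48; q = 36; s = 168; t = 84; col = 'brown'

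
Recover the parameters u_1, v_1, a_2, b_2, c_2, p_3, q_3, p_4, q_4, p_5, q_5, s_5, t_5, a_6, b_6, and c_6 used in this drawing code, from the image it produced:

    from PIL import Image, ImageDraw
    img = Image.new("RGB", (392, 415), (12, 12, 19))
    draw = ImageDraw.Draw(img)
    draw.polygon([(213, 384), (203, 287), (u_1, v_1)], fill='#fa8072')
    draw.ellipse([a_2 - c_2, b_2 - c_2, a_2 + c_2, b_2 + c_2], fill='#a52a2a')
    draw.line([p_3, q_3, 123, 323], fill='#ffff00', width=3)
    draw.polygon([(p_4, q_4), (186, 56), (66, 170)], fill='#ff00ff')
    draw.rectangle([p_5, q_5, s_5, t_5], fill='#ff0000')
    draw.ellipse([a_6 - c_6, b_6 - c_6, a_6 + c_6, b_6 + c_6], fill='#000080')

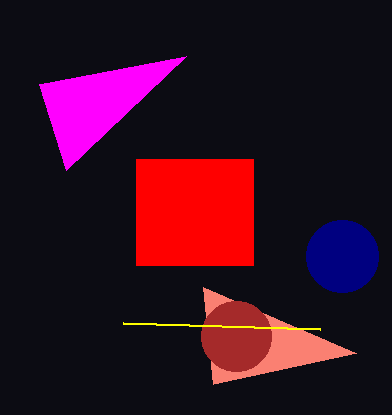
u_1 = 356; v_1 = 353; a_2 = 236; b_2 = 336; c_2 = 35; p_3 = 320; q_3 = 329; p_4 = 39; q_4 = 84; p_5 = 136; q_5 = 159; s_5 = 253; t_5 = 265; a_6 = 342; b_6 = 256; c_6 = 36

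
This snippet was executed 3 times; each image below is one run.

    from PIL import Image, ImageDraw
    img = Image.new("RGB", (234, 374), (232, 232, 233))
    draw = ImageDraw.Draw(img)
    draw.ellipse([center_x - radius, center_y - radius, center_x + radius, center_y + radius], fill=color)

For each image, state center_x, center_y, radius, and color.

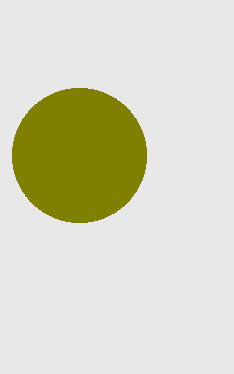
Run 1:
center_x = 79; center_y = 155; radius = 67; color = 'olive'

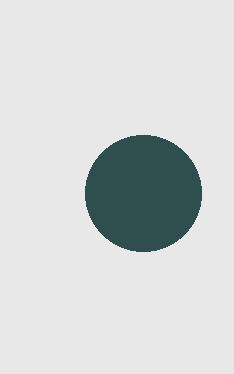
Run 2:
center_x = 143, center_y = 193, radius = 58, color = 'darkslategray'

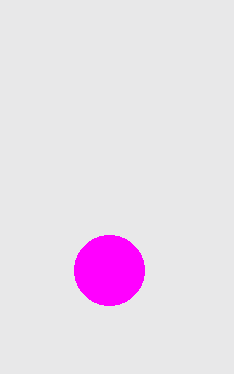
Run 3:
center_x = 109; center_y = 270; radius = 35; color = 'magenta'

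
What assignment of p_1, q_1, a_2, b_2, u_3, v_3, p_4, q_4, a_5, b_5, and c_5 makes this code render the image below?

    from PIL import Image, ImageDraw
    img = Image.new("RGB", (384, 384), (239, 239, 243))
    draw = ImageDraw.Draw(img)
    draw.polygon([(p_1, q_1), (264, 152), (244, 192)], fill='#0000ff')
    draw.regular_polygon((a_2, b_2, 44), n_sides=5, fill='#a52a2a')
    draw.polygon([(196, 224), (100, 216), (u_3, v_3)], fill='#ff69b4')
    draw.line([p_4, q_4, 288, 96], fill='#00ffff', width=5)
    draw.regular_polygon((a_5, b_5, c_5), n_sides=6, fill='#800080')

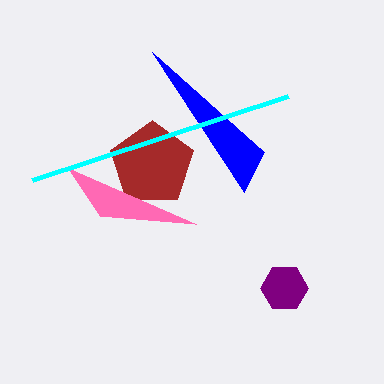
p_1 = 152; q_1 = 52; a_2 = 152; b_2 = 164; u_3 = 68; v_3 = 168; p_4 = 32; q_4 = 180; a_5 = 284; b_5 = 288; c_5 = 24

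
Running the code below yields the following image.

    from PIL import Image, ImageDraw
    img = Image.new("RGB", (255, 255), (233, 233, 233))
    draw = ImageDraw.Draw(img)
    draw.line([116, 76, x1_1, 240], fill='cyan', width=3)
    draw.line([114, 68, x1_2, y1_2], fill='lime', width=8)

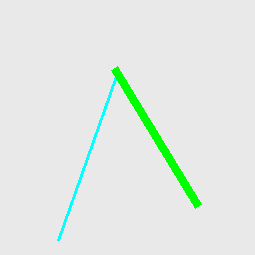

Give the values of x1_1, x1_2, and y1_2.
x1_1 = 58
x1_2 = 198
y1_2 = 206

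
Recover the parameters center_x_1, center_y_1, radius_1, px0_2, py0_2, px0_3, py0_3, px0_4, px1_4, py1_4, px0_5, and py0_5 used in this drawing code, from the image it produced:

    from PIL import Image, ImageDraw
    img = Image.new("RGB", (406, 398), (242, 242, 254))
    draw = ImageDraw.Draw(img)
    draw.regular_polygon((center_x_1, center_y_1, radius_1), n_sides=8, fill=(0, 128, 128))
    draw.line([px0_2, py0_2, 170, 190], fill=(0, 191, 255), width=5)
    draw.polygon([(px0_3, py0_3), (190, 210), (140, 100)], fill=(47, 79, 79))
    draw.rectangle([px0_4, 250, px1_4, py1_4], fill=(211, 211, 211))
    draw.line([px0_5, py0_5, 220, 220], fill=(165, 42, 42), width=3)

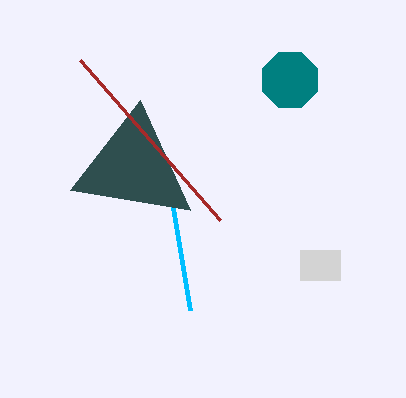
center_x_1 = 290; center_y_1 = 80; radius_1 = 30; px0_2 = 190; py0_2 = 310; px0_3 = 70; py0_3 = 190; px0_4 = 300; px1_4 = 340; py1_4 = 280; px0_5 = 80; py0_5 = 60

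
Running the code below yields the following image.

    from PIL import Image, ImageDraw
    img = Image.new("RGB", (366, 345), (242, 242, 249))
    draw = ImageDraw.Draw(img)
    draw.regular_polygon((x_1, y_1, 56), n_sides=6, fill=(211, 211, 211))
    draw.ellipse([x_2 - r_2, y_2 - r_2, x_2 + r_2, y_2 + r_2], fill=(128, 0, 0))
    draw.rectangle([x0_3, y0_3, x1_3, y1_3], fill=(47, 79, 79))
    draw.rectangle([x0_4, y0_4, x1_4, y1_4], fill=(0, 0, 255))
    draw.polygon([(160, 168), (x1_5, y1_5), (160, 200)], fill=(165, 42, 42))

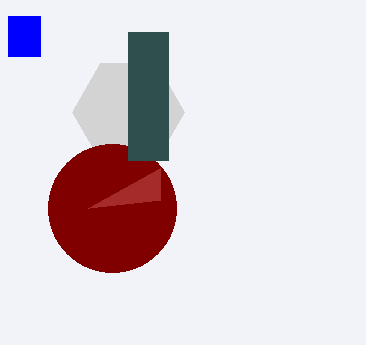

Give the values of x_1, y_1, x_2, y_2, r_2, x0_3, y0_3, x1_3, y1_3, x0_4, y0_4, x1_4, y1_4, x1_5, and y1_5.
x_1 = 128; y_1 = 112; x_2 = 112; y_2 = 208; r_2 = 64; x0_3 = 128; y0_3 = 32; x1_3 = 168; y1_3 = 160; x0_4 = 8; y0_4 = 16; x1_4 = 40; y1_4 = 56; x1_5 = 88; y1_5 = 208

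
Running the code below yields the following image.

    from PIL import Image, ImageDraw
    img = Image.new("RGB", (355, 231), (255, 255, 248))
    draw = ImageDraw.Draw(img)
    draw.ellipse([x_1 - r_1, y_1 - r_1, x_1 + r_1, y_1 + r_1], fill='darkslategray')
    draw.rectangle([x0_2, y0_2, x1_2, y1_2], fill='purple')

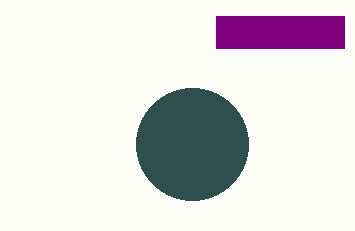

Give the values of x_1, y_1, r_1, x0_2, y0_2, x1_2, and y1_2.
x_1 = 192; y_1 = 144; r_1 = 56; x0_2 = 216; y0_2 = 16; x1_2 = 344; y1_2 = 48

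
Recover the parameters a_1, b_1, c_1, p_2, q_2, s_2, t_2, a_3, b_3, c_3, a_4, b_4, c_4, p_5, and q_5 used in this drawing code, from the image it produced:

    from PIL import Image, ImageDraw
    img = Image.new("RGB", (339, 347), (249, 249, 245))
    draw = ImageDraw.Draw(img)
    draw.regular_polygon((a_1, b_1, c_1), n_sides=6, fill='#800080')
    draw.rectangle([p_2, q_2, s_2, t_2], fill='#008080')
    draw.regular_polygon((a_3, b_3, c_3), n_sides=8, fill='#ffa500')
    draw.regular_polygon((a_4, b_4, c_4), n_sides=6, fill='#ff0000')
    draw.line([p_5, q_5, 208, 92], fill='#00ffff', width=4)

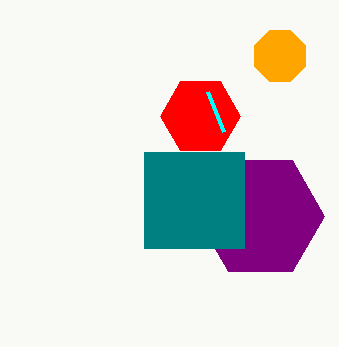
a_1 = 260, b_1 = 216, c_1 = 64, p_2 = 144, q_2 = 152, s_2 = 244, t_2 = 248, a_3 = 280, b_3 = 56, c_3 = 28, a_4 = 200, b_4 = 116, c_4 = 40, p_5 = 224, q_5 = 132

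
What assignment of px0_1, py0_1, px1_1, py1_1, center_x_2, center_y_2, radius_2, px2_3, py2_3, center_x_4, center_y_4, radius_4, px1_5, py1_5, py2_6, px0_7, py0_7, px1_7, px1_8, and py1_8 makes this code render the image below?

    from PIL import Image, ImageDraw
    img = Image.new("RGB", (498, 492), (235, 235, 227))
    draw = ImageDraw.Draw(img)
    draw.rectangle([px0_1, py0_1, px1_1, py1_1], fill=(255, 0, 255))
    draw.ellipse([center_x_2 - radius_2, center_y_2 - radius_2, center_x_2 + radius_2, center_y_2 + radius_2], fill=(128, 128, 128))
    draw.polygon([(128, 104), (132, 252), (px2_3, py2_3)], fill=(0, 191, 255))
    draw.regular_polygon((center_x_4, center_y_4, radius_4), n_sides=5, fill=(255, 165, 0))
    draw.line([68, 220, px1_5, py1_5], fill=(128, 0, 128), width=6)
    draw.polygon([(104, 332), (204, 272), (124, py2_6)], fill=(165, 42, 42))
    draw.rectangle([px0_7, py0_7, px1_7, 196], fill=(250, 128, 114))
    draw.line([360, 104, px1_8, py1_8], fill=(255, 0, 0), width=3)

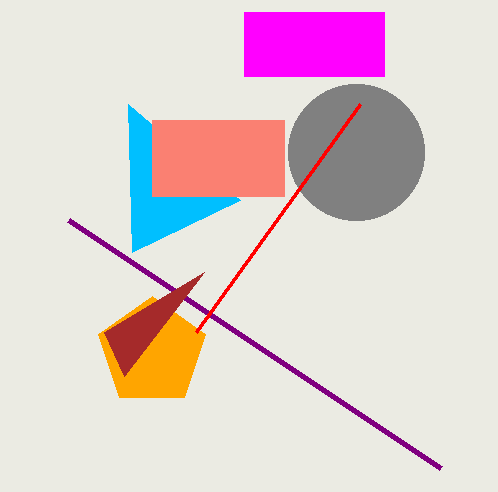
px0_1 = 244, py0_1 = 12, px1_1 = 384, py1_1 = 76, center_x_2 = 356, center_y_2 = 152, radius_2 = 68, px2_3 = 240, py2_3 = 200, center_x_4 = 152, center_y_4 = 352, radius_4 = 56, px1_5 = 440, py1_5 = 468, py2_6 = 376, px0_7 = 152, py0_7 = 120, px1_7 = 284, px1_8 = 196, py1_8 = 332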